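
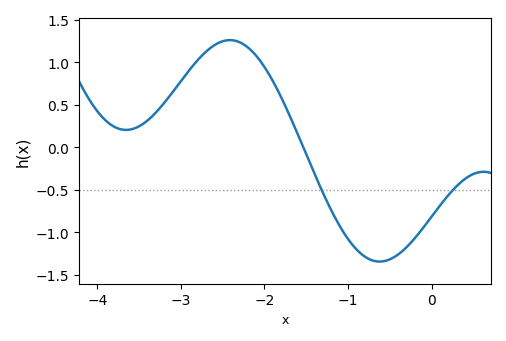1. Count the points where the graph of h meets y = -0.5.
2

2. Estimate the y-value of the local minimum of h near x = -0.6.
-1.34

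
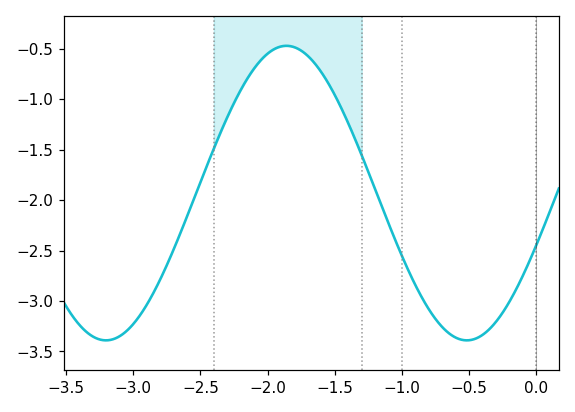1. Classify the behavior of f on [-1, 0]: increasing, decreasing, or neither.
neither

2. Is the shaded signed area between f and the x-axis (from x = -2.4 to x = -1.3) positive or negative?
negative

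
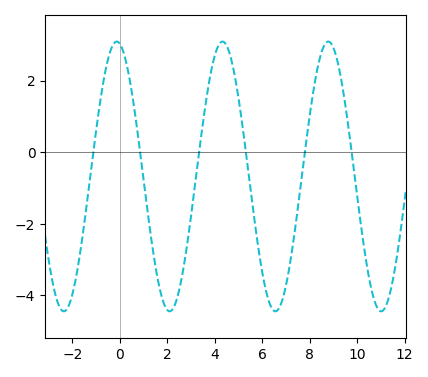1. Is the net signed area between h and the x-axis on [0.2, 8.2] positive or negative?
negative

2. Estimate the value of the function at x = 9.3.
2.2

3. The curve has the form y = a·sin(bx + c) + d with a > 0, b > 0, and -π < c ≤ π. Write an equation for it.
y = 3.77sin(1.4x + 1.8) - 0.68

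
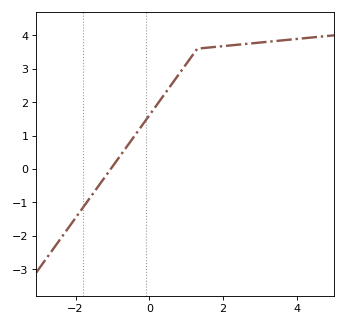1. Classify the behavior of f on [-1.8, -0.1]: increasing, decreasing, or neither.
increasing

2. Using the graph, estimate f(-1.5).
-0.7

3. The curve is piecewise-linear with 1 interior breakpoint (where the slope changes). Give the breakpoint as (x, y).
(1.3, 3.6)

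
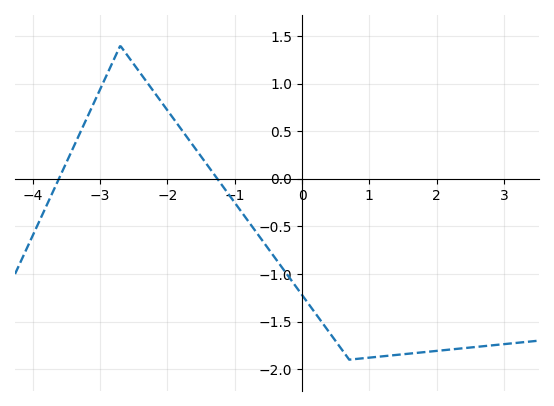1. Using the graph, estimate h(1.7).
-1.83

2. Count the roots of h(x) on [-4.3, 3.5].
2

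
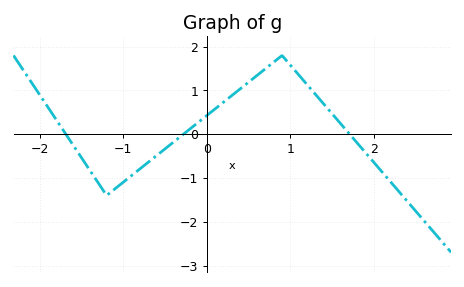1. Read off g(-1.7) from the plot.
0.035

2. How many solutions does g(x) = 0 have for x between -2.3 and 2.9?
3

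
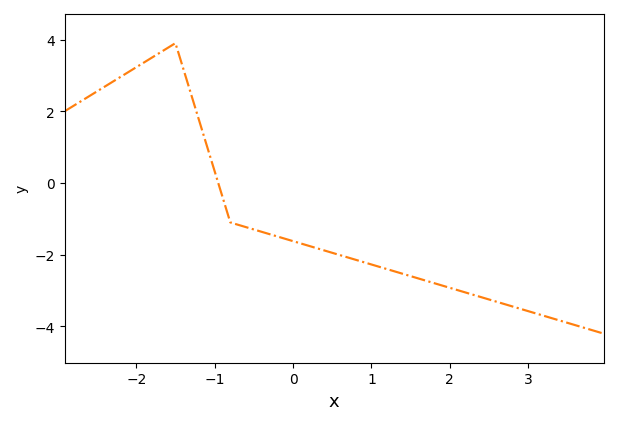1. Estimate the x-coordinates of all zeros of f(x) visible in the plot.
-1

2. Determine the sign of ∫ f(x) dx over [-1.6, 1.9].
negative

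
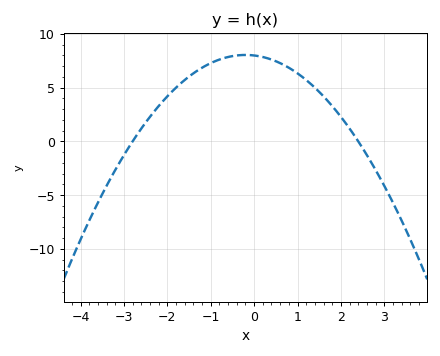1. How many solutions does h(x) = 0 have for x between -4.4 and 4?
2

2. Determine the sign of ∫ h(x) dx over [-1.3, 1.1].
positive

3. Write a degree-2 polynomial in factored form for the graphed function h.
y = -1.19(x + 2.8)(x - 2.4)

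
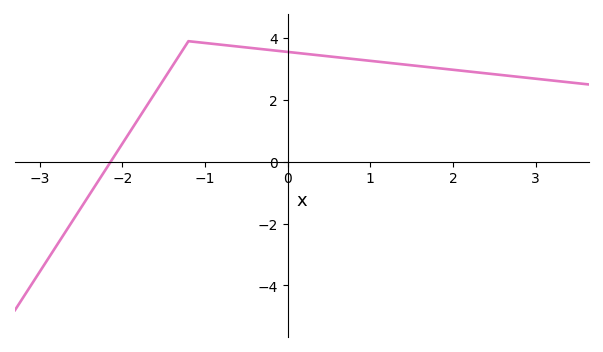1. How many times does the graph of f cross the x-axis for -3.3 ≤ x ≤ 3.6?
1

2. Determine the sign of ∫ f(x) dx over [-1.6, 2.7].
positive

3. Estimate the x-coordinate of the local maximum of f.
-1.2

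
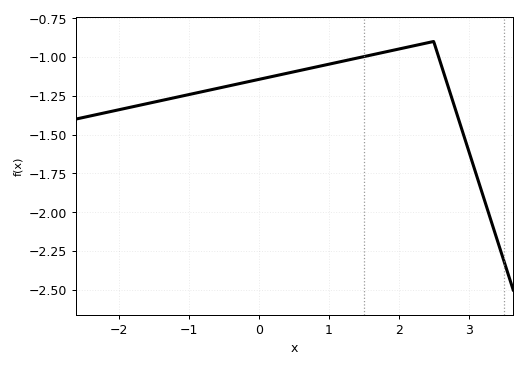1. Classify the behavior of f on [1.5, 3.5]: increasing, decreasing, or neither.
neither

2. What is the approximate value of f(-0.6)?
-1.2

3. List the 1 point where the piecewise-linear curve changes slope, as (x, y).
(2.5, -0.9)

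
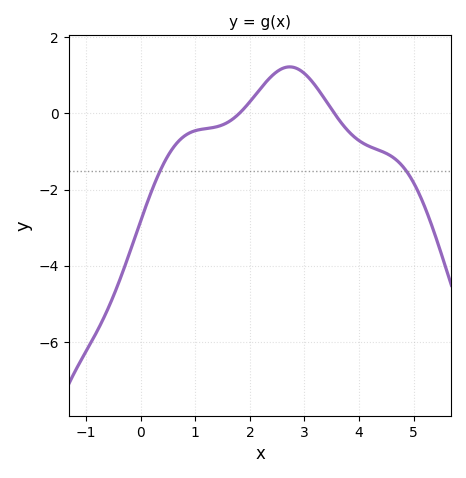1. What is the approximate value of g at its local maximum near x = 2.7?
1.2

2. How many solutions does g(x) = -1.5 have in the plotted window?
2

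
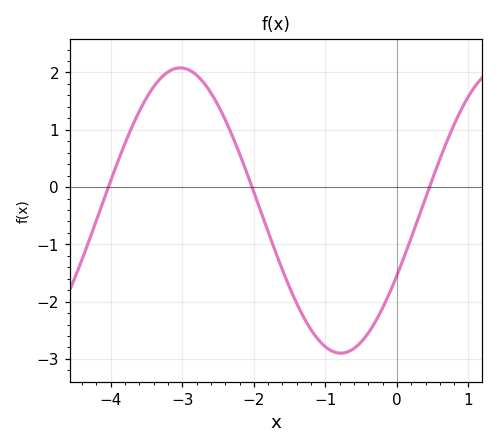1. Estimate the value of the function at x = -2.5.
1.43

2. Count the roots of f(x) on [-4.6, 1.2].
3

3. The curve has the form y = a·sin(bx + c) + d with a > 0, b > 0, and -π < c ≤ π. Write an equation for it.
y = 2.49sin(1.4x - 0.472) - 0.41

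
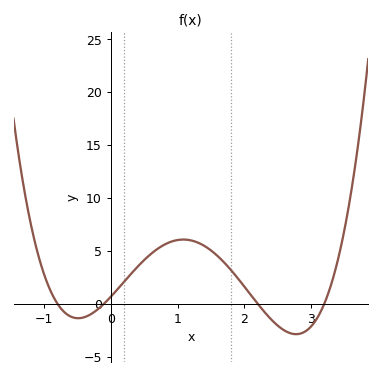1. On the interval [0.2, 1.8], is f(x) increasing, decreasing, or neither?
neither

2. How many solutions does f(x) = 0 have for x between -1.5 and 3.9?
4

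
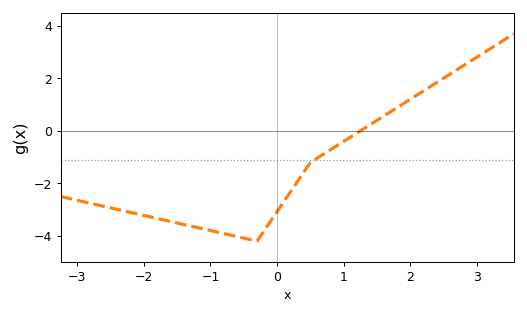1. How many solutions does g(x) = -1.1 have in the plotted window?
1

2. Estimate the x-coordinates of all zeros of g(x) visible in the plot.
1.2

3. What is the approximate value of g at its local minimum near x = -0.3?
-4.2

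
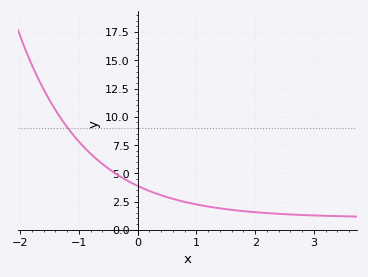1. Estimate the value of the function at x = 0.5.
2.8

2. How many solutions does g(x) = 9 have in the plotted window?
1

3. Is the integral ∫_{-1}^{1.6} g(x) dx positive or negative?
positive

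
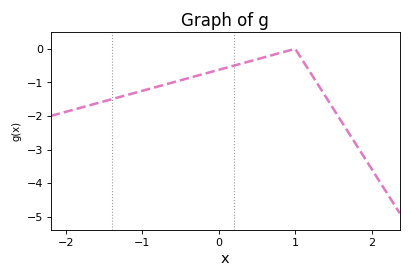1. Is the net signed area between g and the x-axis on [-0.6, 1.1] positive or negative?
negative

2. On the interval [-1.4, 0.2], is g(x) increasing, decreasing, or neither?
increasing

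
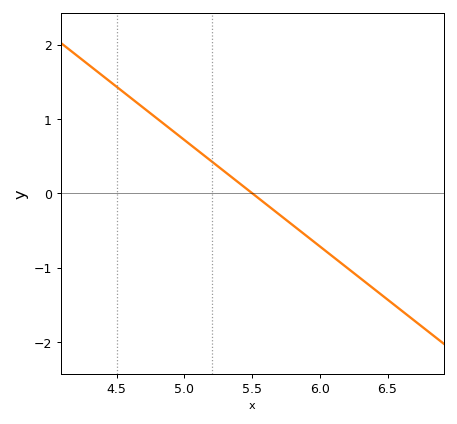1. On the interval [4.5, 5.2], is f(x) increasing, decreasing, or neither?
decreasing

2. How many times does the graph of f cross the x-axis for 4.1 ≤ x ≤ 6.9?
1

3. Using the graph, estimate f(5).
0.715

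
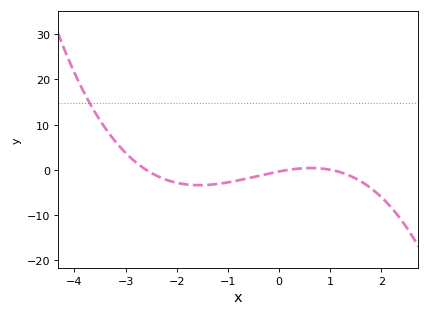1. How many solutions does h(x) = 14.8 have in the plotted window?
1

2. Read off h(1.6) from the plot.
-3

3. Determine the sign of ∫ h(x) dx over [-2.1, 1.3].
negative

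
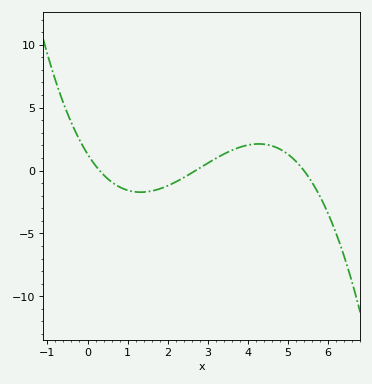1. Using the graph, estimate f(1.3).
-1.72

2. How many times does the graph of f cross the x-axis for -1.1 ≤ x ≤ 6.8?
3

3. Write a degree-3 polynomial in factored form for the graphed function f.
y = -0.3(x - 0.3)(x - 2.7)(x - 5.4)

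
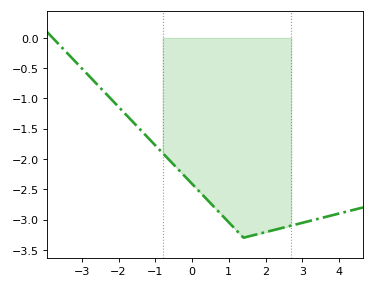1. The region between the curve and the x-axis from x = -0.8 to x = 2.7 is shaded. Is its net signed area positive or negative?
negative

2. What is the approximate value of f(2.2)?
-3.2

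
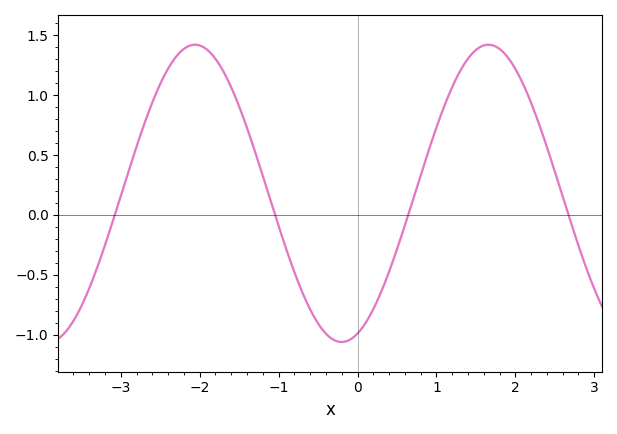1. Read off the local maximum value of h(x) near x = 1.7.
1.42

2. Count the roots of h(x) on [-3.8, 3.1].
4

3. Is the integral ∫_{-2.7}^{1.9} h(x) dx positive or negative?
positive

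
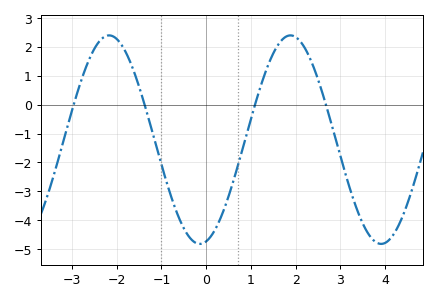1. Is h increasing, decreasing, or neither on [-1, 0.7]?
neither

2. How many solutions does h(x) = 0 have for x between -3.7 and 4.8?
4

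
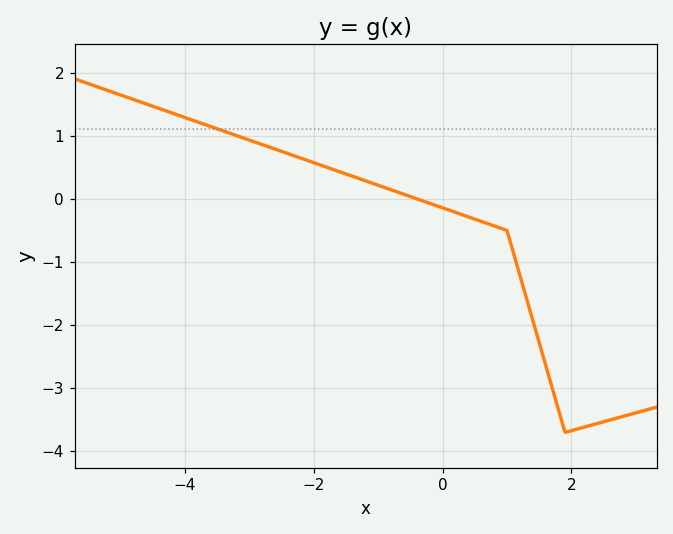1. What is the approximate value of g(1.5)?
-2.3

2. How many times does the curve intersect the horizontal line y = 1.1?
1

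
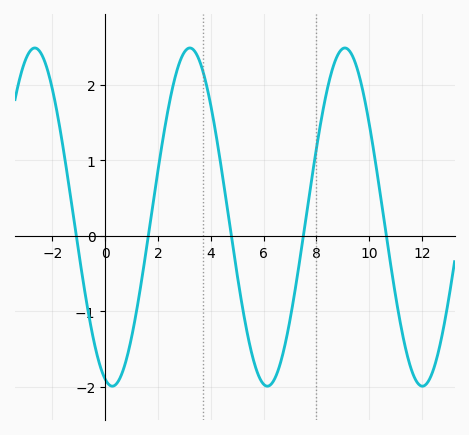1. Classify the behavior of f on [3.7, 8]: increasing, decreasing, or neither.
neither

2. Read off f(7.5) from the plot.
-0.016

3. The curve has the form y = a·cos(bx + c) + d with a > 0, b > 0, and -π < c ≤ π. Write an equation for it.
y = 2.24cos(1.07x + 2.85) + 0.25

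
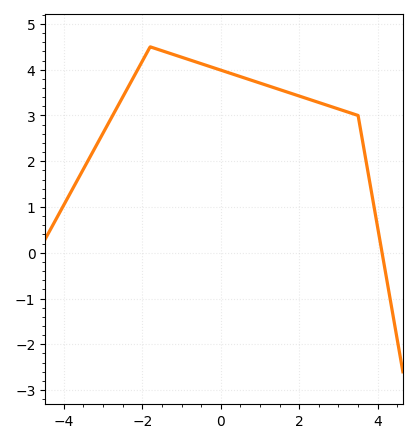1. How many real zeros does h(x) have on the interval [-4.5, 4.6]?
1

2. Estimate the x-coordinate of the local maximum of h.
-1.8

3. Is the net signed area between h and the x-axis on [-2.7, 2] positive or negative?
positive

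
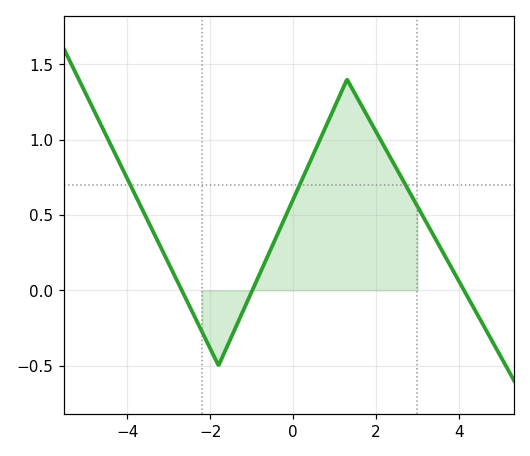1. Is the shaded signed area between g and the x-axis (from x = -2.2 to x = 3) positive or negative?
positive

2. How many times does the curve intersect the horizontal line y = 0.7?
3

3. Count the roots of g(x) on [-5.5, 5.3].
3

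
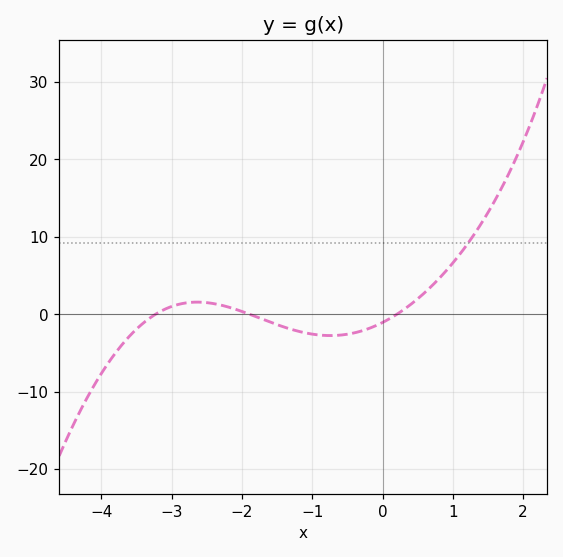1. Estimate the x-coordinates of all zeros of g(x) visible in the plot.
-3.23, -1.89, 0.204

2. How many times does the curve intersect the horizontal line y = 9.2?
1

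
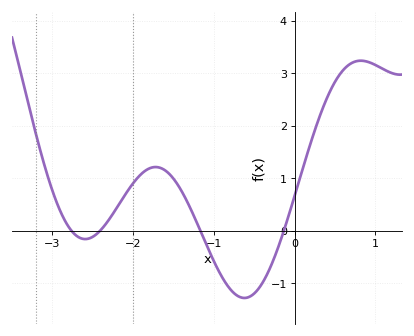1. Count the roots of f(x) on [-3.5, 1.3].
4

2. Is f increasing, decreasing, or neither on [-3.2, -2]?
neither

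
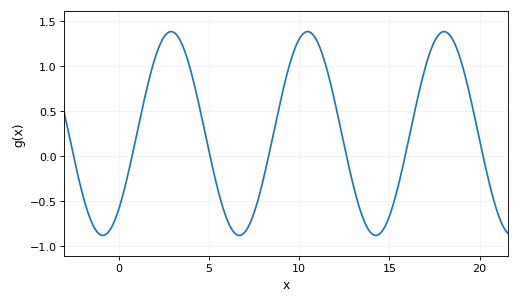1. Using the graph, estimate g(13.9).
-0.833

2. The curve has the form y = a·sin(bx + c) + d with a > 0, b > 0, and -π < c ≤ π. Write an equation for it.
y = 1.13sin(0.83x - 0.832) + 0.25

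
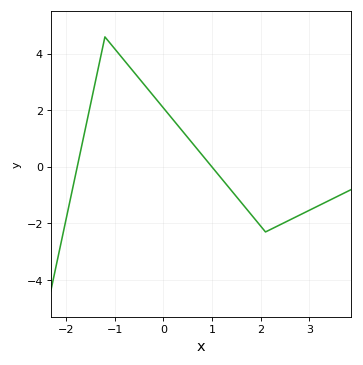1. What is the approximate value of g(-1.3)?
3.79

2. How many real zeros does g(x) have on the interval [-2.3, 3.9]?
2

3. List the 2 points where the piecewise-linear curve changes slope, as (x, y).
(-1.2, 4.6); (2.1, -2.3)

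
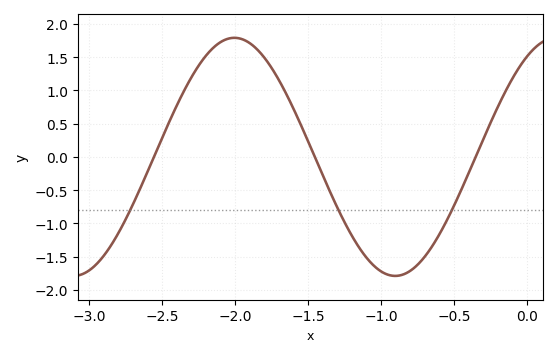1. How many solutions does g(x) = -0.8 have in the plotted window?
3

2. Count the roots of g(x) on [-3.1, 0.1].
3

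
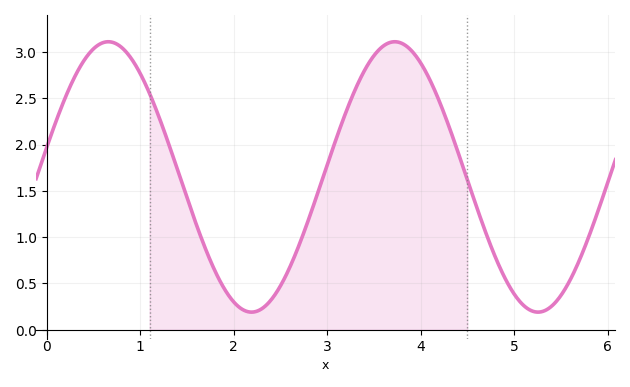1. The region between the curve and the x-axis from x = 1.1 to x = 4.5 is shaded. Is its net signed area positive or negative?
positive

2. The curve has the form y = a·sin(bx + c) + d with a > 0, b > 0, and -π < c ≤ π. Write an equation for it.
y = 1.46sin(2.05x + 0.22) + 1.65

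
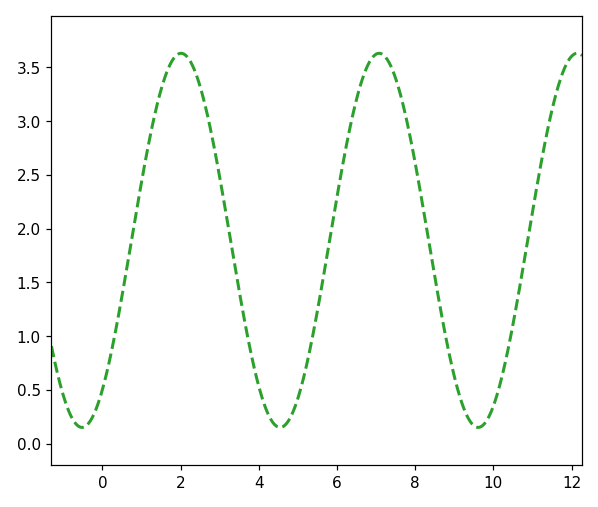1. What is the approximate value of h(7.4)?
3.49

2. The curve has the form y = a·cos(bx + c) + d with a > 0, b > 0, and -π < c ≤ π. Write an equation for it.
y = 1.74cos(1.24x - 2.49) + 1.89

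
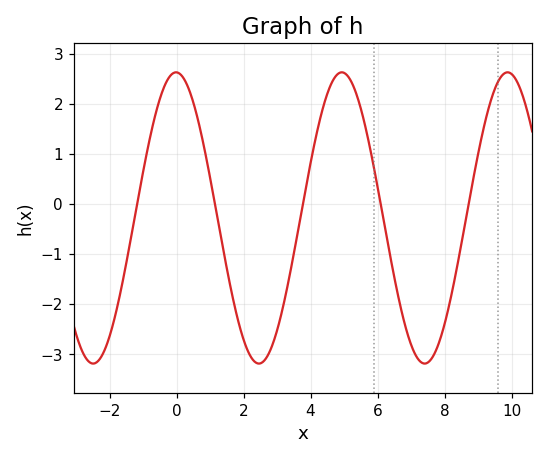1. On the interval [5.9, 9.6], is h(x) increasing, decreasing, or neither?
neither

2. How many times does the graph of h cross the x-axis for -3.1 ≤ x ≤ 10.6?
5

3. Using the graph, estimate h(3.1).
-2.28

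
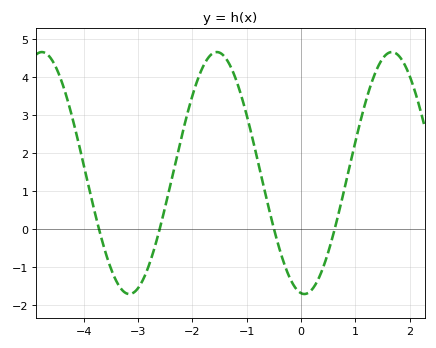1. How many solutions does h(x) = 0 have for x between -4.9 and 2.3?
4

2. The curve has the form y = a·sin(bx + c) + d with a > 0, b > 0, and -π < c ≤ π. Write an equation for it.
y = 3.18sin(1.95x - 1.69) + 1.47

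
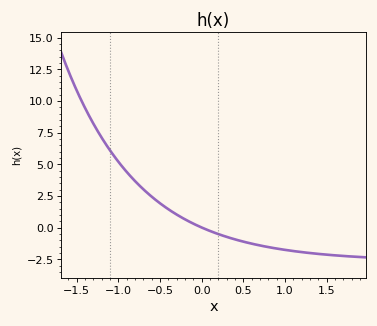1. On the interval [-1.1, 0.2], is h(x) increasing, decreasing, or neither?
decreasing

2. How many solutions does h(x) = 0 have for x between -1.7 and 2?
1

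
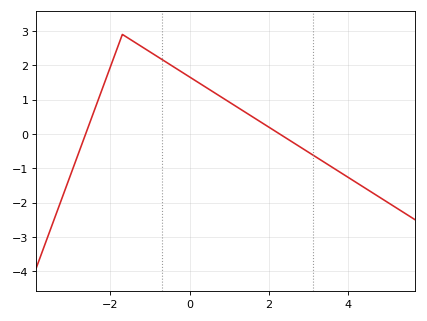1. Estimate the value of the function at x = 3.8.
-1.1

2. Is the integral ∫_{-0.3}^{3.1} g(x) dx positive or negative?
positive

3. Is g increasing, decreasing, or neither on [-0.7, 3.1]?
decreasing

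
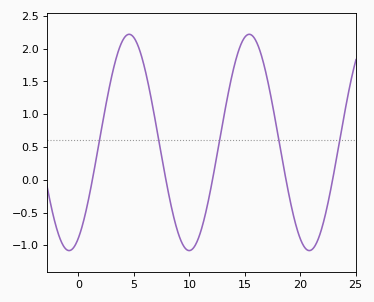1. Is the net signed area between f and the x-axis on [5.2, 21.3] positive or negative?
positive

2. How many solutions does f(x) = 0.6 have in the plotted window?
5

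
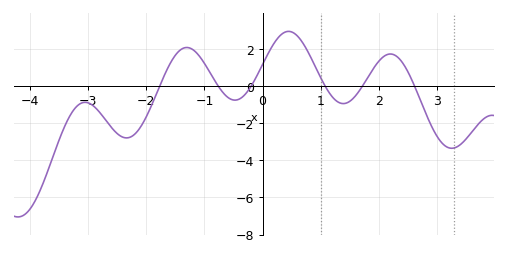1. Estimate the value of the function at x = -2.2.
-2.6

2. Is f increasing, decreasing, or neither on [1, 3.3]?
neither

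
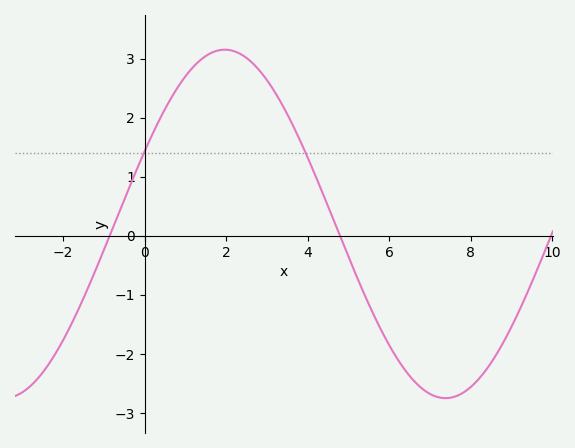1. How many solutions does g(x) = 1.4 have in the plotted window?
2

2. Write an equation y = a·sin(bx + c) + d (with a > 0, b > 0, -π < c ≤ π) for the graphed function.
y = 2.95sin(0.58x + 0.43) + 0.2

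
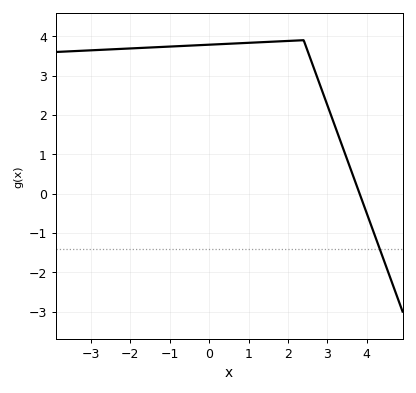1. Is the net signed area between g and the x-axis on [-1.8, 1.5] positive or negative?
positive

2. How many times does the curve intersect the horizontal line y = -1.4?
1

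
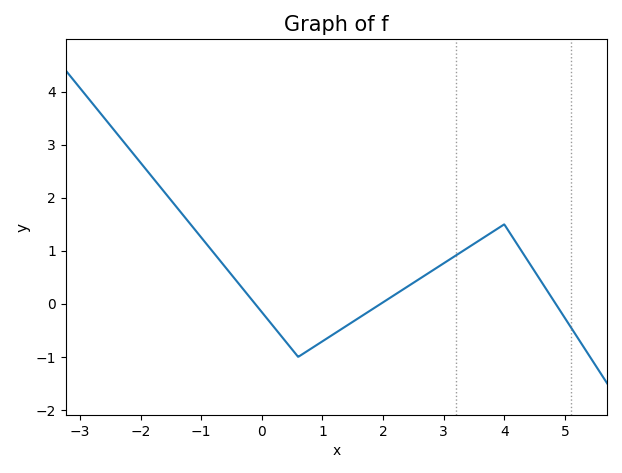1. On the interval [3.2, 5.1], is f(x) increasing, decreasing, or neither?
neither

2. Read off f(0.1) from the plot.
-0.3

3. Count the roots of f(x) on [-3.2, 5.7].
3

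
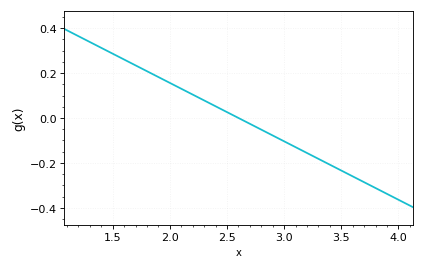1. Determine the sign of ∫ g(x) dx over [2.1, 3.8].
negative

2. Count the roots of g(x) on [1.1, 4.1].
1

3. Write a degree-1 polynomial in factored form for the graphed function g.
y = -0.26(x - 2.6)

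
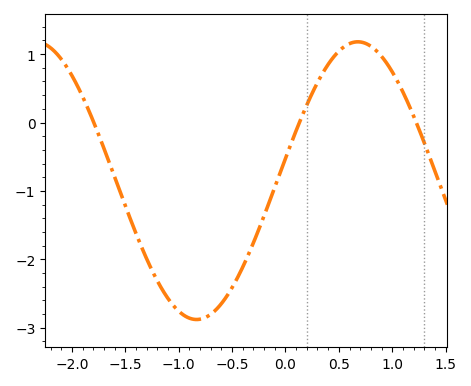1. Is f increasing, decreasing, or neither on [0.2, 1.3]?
neither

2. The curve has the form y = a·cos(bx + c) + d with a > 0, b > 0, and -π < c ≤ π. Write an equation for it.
y = 2.03cos(2.08x - 1.41) - 0.85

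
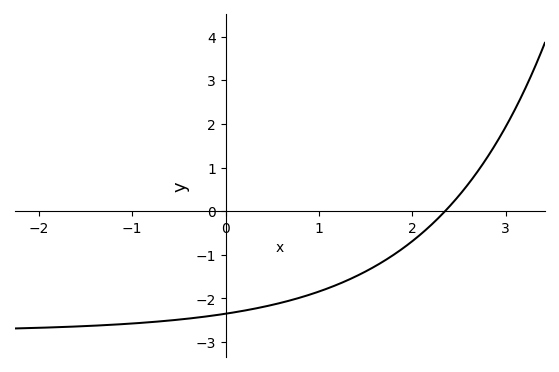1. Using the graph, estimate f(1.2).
-1.68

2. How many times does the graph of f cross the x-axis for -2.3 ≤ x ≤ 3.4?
1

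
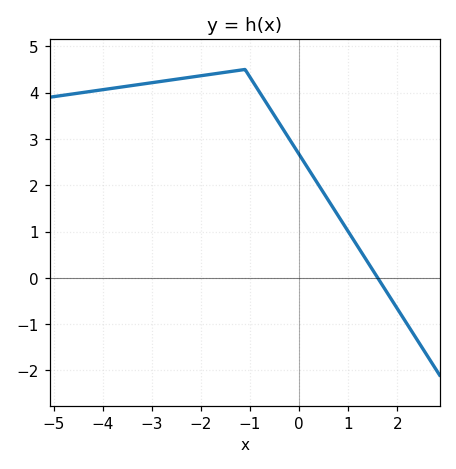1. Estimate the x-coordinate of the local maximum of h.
-1.1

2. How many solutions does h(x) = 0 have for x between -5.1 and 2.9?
1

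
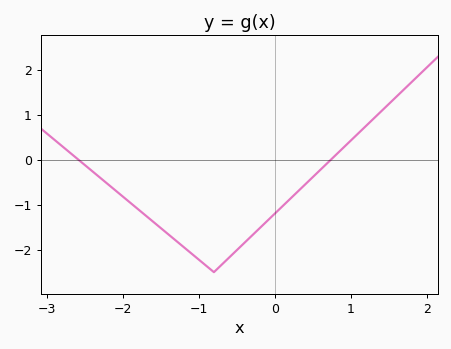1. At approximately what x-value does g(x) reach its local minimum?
-0.8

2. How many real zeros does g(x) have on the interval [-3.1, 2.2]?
2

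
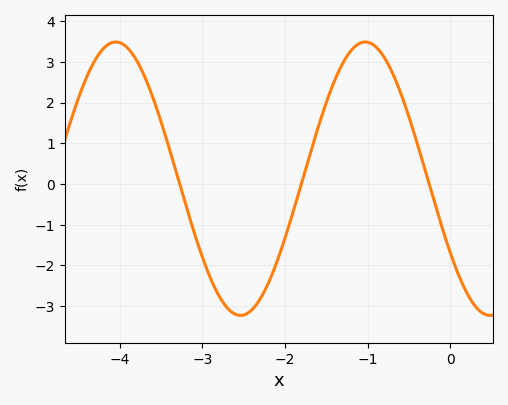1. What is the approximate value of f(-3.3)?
0.166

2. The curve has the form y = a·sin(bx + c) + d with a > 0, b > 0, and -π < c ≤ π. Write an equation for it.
y = 3.36sin(2.08x - 2.57) + 0.13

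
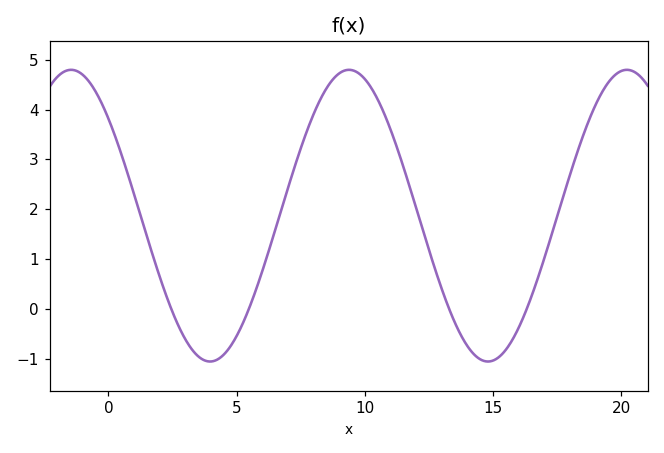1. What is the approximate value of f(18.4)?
3.3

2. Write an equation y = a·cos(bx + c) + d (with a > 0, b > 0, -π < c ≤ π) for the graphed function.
y = 2.93cos(0.58x + 0.84) + 1.87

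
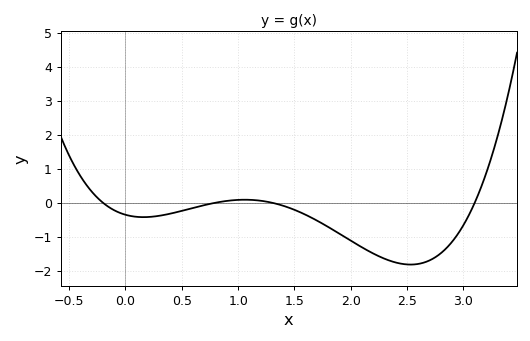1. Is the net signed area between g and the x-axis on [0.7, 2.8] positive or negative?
negative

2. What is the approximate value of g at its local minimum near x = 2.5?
-1.82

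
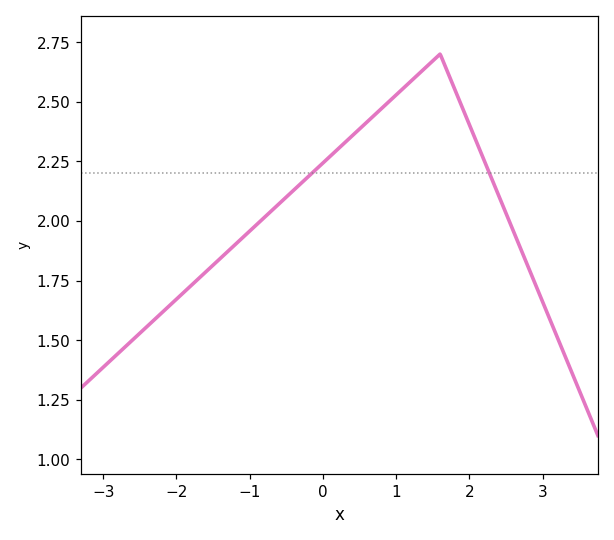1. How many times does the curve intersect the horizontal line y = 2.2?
2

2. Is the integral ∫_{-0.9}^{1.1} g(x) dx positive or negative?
positive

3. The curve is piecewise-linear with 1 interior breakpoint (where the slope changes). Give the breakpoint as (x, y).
(1.6, 2.7)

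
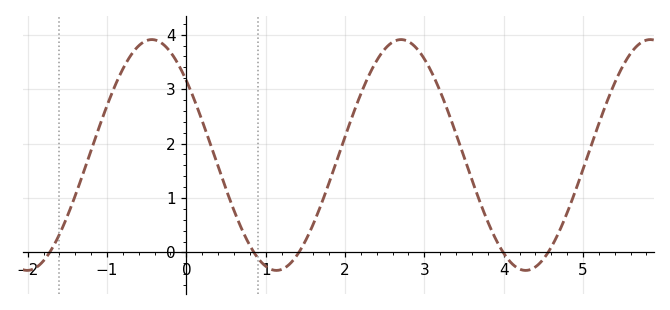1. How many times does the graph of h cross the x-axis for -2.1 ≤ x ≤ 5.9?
5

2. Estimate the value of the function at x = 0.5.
1.2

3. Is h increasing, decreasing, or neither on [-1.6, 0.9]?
neither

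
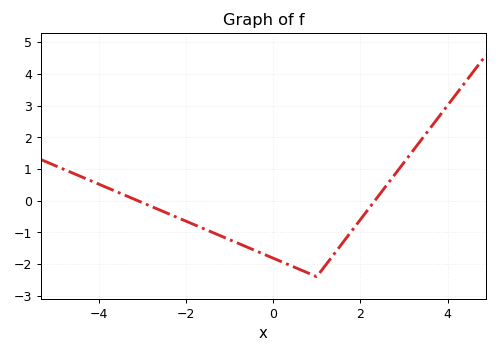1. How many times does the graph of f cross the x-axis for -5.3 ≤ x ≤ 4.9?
2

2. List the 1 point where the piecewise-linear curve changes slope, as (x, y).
(1, -2.4)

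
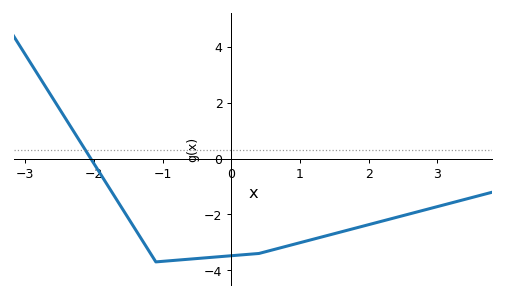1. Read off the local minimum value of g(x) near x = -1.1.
-3.6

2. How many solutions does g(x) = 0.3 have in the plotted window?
1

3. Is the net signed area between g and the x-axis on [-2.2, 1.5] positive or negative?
negative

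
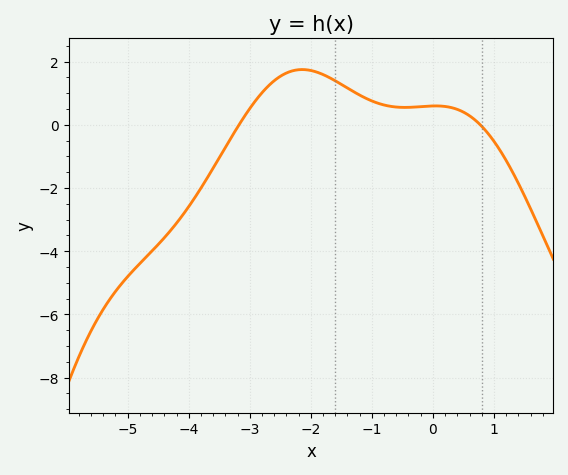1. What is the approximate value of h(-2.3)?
1.71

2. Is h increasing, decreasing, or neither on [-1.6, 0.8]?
neither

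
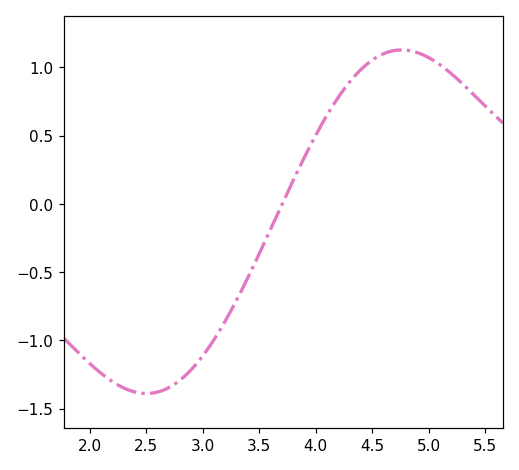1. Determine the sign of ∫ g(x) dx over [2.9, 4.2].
negative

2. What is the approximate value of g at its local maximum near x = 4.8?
1.13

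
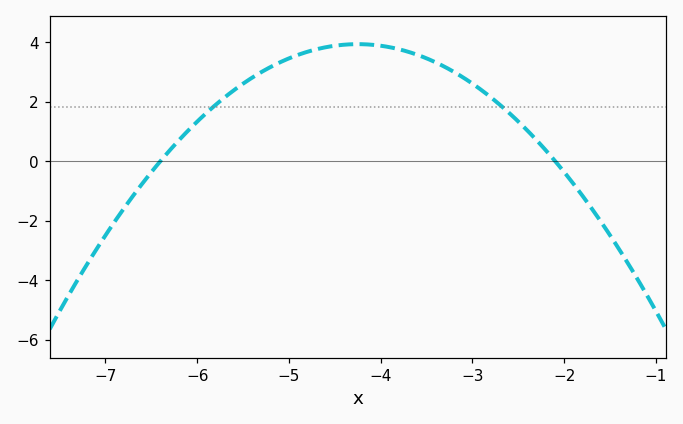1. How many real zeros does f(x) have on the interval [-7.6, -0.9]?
2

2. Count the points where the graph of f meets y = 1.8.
2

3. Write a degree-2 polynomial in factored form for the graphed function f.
y = -0.85(x + 6.4)(x + 2.1)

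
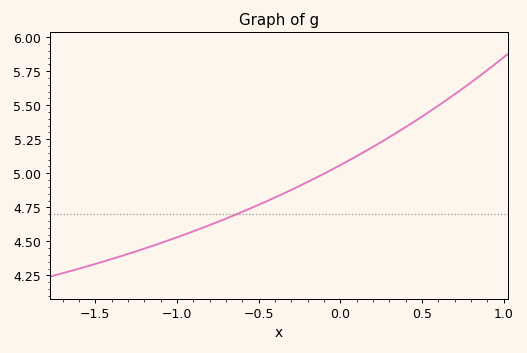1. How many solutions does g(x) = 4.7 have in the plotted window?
1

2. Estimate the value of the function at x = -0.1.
5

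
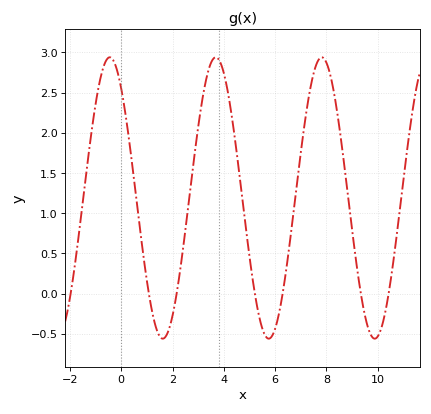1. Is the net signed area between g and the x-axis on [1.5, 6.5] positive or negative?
positive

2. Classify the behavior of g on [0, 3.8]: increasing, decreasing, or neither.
neither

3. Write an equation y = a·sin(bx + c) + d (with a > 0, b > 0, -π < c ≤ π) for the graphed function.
y = 1.75sin(1.52x + 2.25) + 1.19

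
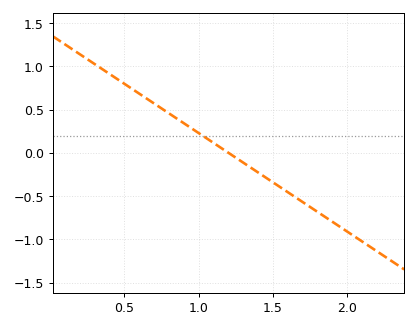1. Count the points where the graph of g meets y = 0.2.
1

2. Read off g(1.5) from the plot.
-0.342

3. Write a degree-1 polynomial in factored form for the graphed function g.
y = -1.14(x - 1.2)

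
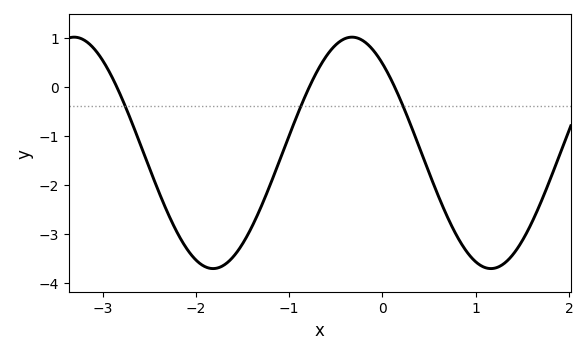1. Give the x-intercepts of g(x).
-2.8, -0.8, 0.1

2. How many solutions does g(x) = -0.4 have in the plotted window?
3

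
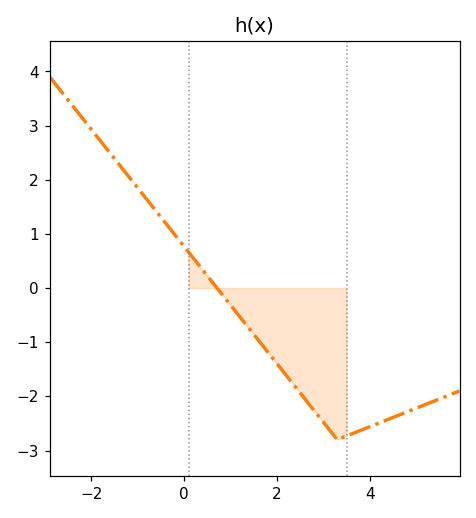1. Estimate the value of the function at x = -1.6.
2.5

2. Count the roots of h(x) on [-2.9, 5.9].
1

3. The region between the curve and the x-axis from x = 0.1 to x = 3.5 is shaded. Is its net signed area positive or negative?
negative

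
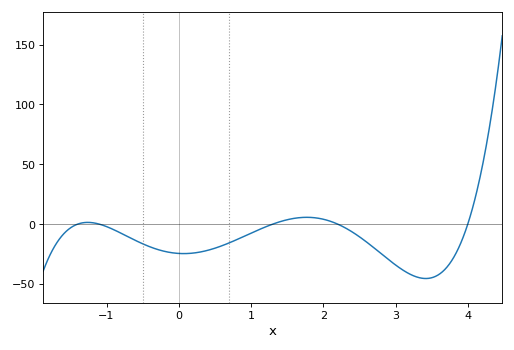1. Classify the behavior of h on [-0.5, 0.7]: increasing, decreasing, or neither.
neither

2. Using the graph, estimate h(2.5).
-10.5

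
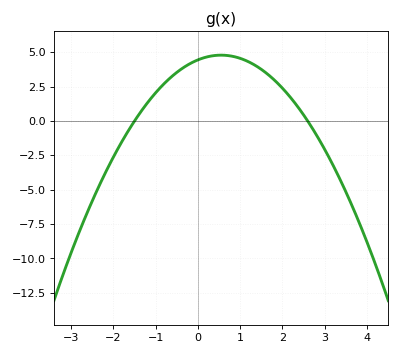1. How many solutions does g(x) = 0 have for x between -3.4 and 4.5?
2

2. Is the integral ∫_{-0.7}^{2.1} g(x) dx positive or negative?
positive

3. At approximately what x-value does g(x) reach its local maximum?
0.55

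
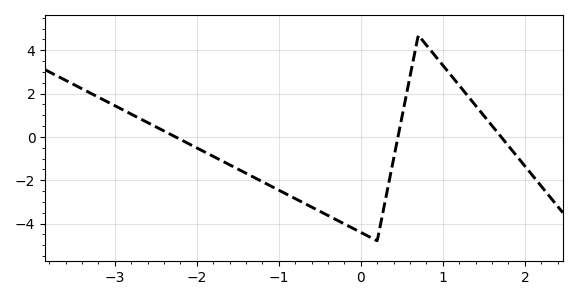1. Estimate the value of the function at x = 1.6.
0.514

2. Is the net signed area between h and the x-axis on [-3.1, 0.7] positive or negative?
negative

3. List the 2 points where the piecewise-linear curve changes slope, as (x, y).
(0.2, -4.8); (0.7, 4.7)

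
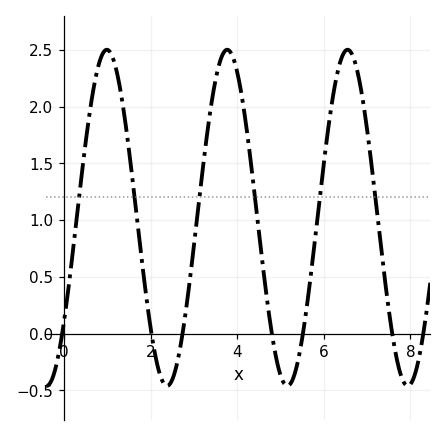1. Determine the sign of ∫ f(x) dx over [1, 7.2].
positive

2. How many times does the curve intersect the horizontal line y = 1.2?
6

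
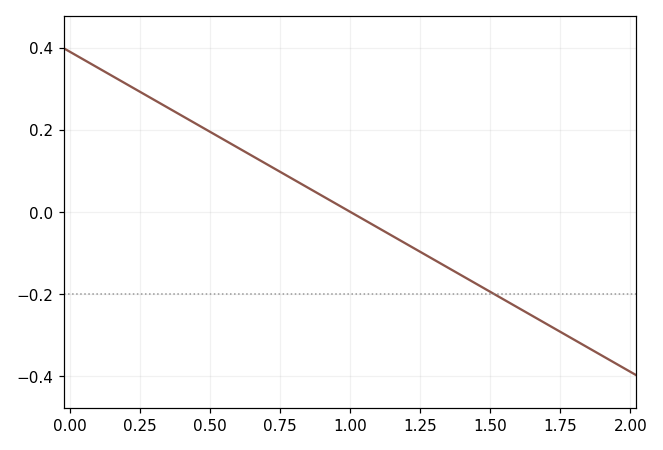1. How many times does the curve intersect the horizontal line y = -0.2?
1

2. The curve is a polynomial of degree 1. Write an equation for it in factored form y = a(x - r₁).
y = -0.39(x - 1)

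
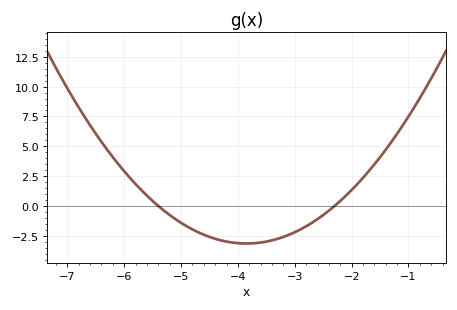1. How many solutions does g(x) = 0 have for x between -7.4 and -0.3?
2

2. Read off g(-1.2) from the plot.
6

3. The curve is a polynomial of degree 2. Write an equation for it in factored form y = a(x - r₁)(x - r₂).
y = 1.31(x + 5.4)(x + 2.3)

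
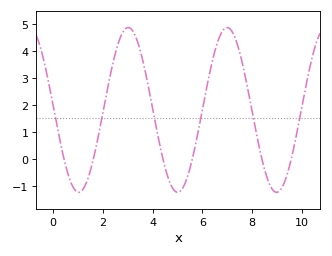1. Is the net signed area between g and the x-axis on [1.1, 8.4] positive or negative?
positive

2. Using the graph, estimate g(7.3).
4.5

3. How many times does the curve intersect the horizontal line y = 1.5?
6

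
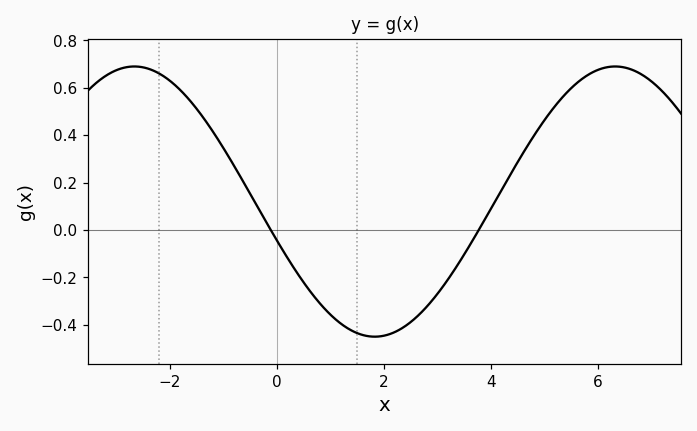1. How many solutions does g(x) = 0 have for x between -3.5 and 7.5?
2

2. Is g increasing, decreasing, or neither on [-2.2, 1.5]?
decreasing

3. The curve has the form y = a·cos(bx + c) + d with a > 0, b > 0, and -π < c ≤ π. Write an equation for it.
y = 0.57cos(0.7x + 1.9) + 0.12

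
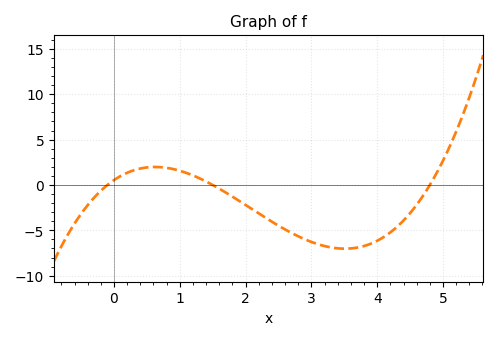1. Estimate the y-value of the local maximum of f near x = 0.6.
2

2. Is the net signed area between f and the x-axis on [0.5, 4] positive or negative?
negative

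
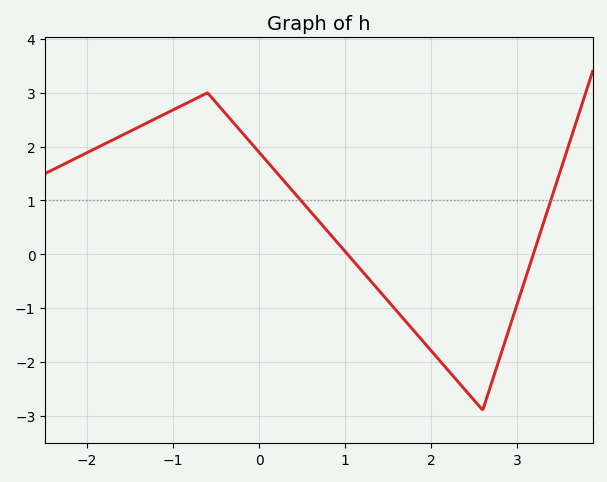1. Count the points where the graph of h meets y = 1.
2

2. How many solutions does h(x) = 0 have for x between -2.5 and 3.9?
2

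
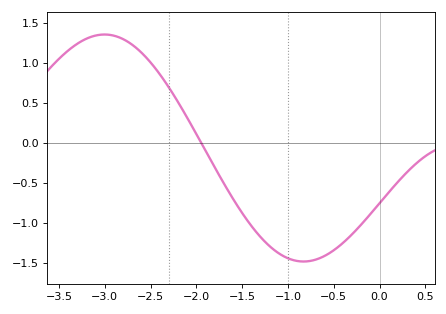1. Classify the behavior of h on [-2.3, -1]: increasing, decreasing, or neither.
decreasing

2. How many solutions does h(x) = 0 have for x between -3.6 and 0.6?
1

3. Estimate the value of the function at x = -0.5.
-1.34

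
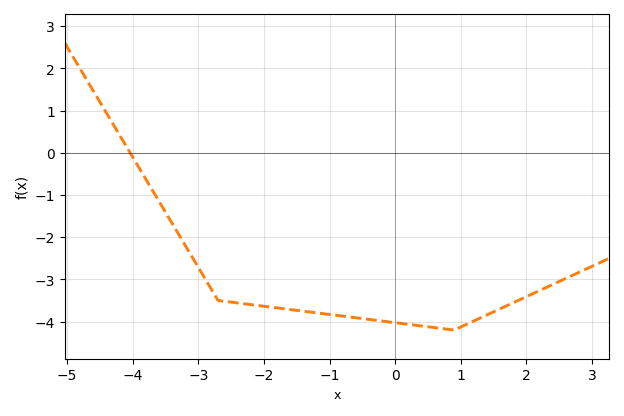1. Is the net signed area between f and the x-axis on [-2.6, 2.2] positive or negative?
negative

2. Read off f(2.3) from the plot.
-3.2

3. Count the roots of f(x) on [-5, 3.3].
1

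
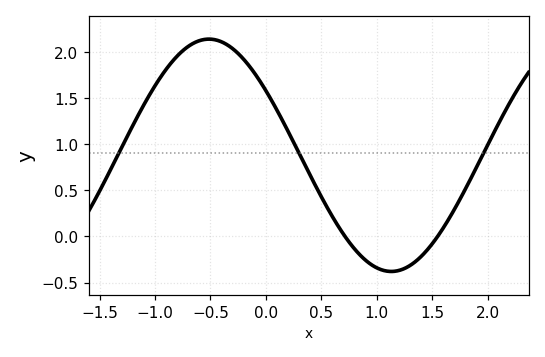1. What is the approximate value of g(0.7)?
0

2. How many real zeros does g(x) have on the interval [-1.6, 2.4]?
2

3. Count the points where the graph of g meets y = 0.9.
3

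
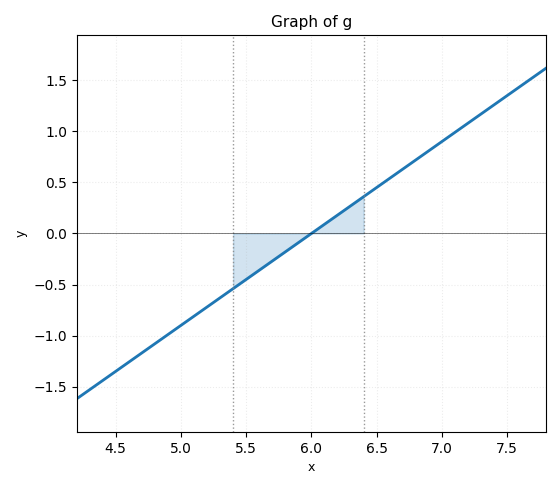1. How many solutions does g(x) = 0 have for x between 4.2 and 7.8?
1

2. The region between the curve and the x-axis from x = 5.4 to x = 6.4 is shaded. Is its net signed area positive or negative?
negative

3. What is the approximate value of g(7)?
0.9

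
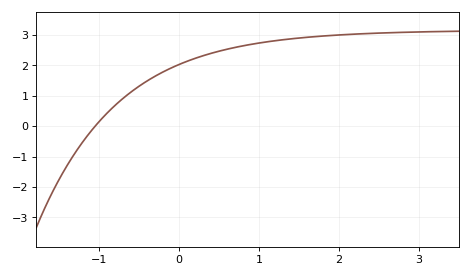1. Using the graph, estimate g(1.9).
2.97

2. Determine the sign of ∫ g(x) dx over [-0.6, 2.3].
positive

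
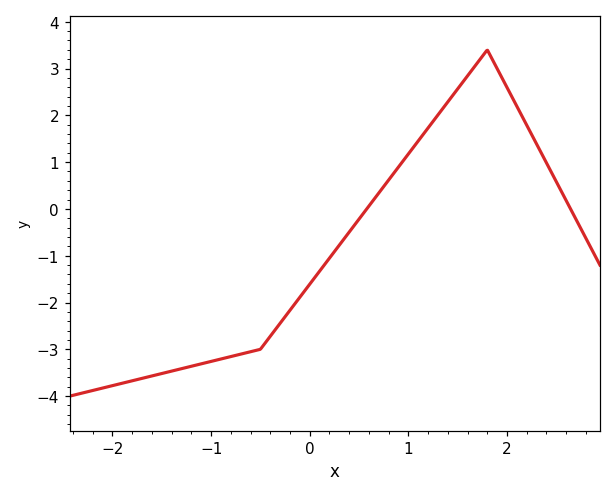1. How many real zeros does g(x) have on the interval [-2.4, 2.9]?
2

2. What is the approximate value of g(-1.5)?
-3.52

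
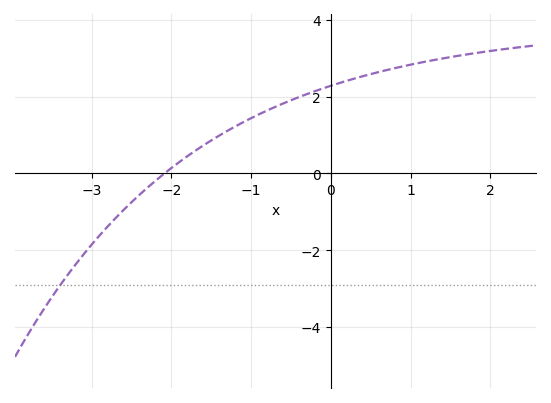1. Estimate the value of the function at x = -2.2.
-0.193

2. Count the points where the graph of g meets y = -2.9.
1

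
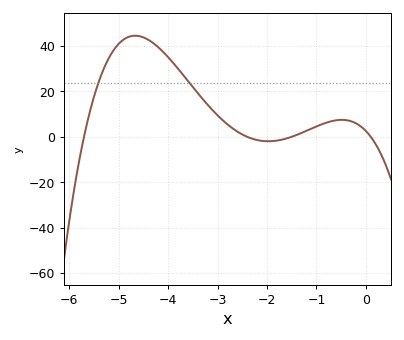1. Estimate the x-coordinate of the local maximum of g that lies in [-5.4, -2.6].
-4.66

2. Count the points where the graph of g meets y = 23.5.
2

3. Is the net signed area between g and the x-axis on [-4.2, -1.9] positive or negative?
positive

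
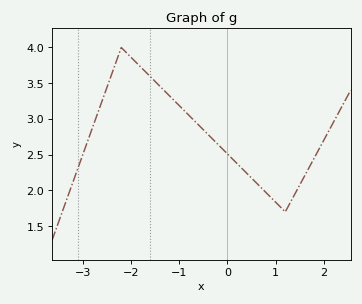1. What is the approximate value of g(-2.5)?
3.44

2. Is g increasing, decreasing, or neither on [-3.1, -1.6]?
neither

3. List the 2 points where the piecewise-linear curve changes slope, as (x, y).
(-2.2, 4); (1.2, 1.7)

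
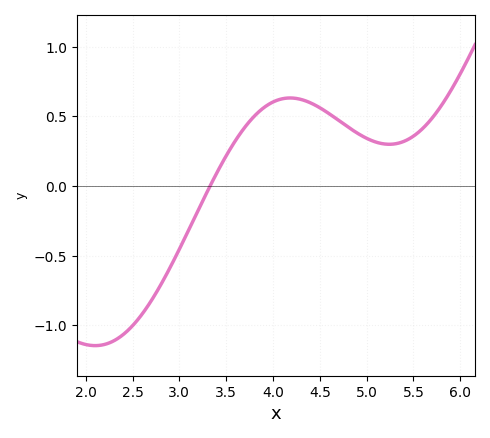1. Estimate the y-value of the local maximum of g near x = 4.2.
0.632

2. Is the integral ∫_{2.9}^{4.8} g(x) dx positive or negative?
positive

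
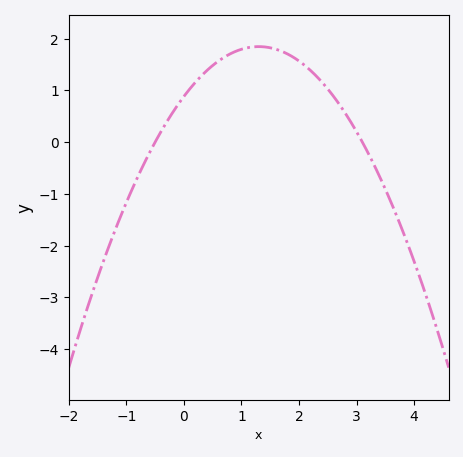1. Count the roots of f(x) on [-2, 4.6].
2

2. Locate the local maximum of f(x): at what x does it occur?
1.3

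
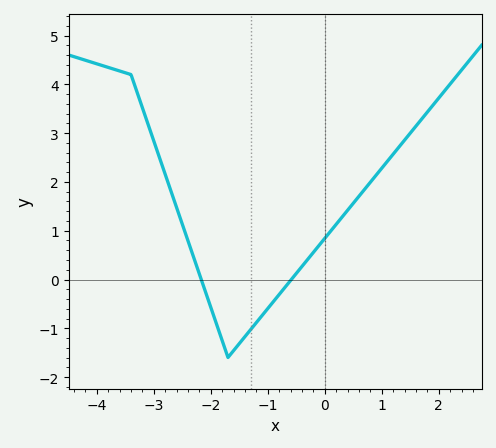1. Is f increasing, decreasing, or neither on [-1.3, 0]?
increasing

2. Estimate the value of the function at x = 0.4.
1.4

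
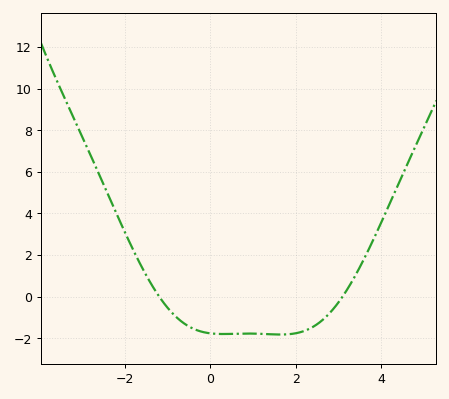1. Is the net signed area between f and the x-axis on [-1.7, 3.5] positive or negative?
negative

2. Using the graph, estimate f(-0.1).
-1.74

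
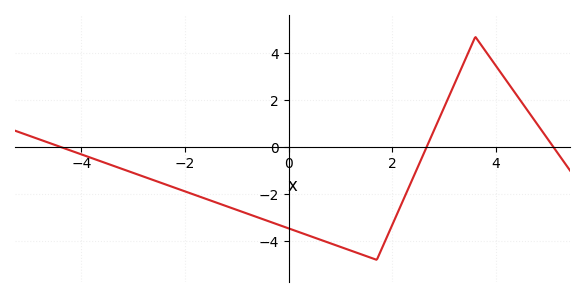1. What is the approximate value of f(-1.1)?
-2.6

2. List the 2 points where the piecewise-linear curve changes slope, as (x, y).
(1.7, -4.8); (3.6, 4.7)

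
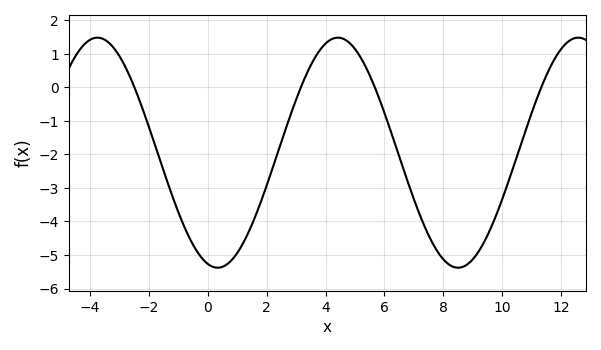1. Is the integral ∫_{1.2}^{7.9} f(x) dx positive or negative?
negative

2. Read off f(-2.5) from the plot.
0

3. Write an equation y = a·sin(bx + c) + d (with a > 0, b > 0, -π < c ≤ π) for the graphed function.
y = 3.43sin(0.77x - 1.8) - 1.95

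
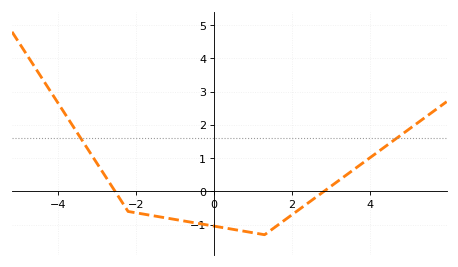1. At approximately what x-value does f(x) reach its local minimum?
1.2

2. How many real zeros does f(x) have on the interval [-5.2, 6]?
2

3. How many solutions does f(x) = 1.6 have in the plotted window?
2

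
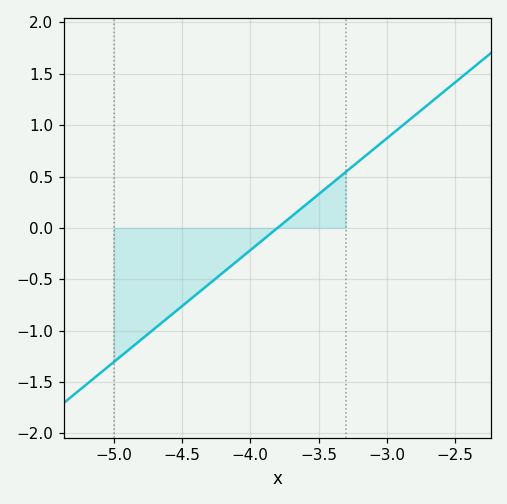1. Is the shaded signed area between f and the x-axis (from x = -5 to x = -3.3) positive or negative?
negative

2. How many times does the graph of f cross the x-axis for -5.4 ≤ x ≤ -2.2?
1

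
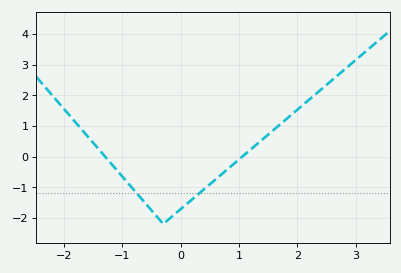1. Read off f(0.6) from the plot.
-0.742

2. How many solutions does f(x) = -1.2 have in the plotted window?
2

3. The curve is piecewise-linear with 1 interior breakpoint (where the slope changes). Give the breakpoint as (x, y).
(-0.3, -2.2)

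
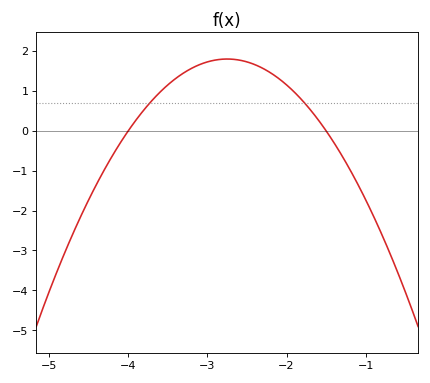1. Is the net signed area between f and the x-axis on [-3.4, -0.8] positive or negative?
positive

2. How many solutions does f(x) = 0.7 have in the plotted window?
2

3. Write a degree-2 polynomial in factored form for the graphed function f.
y = -1.15(x + 4)(x + 1.5)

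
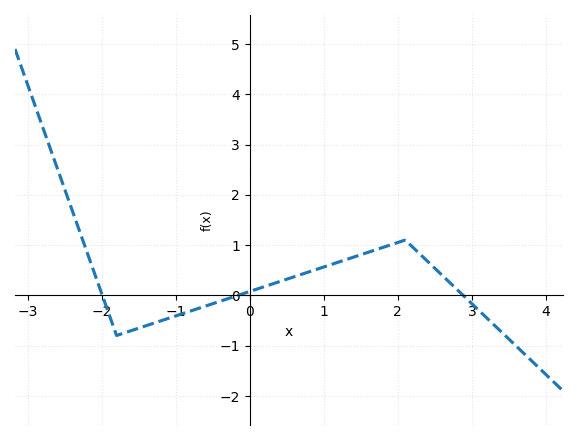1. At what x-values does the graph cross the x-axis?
-1.99, -0.158, 2.88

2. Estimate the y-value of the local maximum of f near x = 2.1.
1.1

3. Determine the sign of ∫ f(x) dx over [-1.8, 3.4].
positive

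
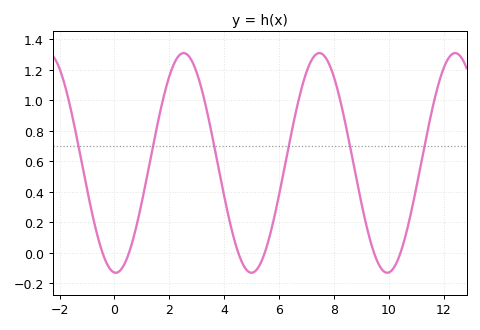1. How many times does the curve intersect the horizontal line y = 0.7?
6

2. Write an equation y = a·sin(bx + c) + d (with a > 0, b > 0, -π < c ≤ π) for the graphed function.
y = 0.72sin(1.3x - 1.6) + 0.59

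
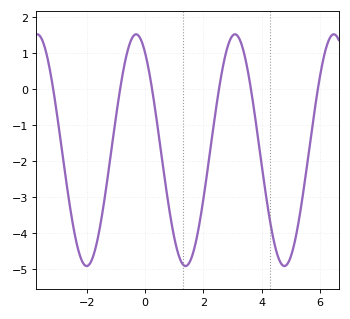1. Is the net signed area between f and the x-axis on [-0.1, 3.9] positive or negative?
negative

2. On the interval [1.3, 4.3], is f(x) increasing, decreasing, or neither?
neither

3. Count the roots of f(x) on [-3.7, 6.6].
6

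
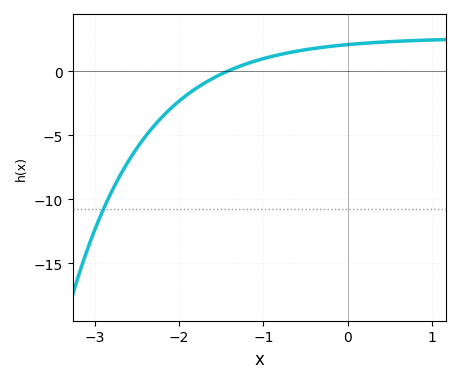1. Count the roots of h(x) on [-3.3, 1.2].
1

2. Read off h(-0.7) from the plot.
1.5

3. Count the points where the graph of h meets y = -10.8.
1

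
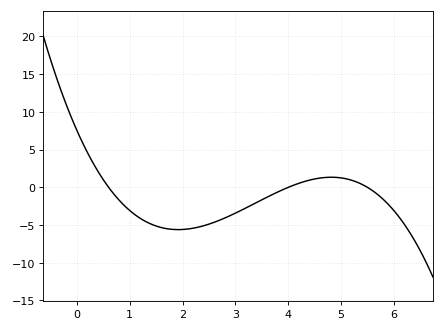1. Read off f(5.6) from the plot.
-0.5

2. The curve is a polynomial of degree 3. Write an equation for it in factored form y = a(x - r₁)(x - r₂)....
y = -0.57(x - 0.6)(x - 4)(x - 5.5)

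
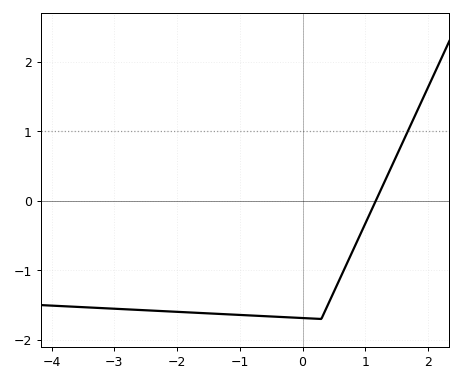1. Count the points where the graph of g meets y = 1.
1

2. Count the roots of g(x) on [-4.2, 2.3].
1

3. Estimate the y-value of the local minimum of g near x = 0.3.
-1.7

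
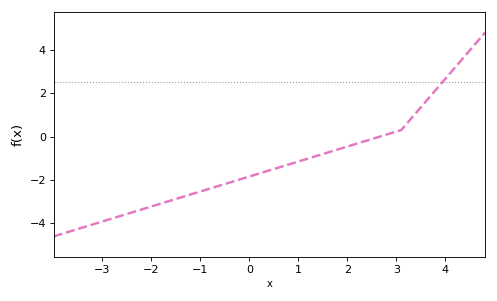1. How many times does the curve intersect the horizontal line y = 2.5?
1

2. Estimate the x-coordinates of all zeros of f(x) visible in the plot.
2.67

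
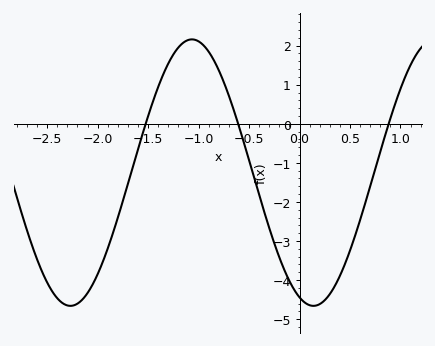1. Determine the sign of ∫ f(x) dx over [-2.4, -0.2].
negative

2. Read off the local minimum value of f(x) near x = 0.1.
-4.66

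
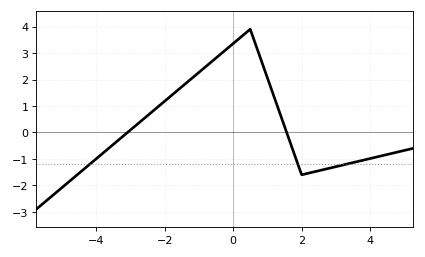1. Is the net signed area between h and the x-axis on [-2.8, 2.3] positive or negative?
positive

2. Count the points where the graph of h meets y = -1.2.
3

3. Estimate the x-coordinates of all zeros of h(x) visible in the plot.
-3, 1.6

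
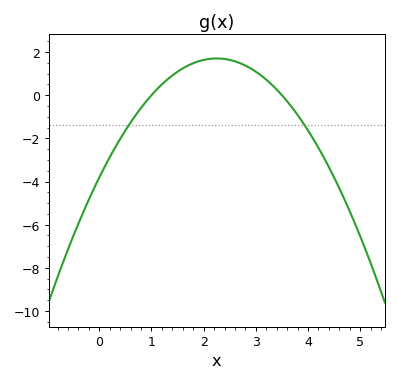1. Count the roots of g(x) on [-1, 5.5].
2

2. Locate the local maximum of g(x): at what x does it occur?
2.25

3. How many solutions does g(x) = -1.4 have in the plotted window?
2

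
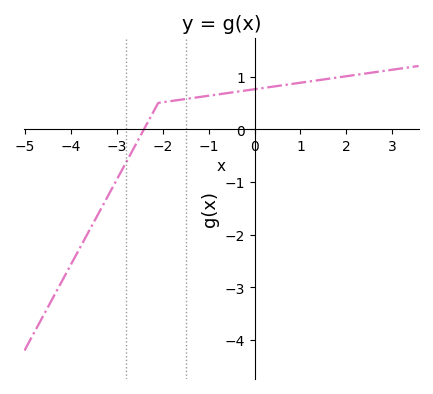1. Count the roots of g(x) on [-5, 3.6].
1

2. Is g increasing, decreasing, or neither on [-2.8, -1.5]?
increasing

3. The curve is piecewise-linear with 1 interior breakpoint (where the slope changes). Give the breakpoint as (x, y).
(-2.1, 0.5)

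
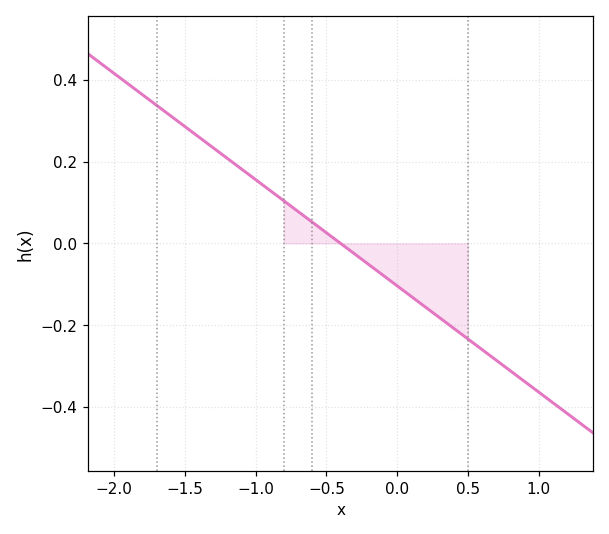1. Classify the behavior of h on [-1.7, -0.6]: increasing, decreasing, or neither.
decreasing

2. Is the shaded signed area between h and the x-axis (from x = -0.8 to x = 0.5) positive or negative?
negative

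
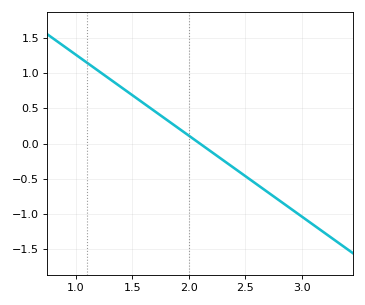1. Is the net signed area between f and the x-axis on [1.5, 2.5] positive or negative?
positive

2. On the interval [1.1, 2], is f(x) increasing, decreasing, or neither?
decreasing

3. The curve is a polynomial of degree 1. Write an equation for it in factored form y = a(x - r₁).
y = -1.15(x - 2.1)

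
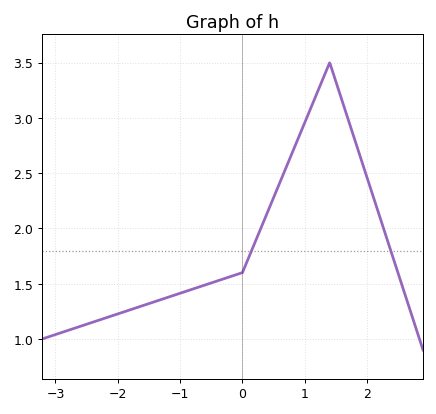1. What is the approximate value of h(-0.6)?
1.49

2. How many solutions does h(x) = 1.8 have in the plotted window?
2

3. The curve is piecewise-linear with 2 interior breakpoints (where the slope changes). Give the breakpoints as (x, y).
(0, 1.6); (1.4, 3.5)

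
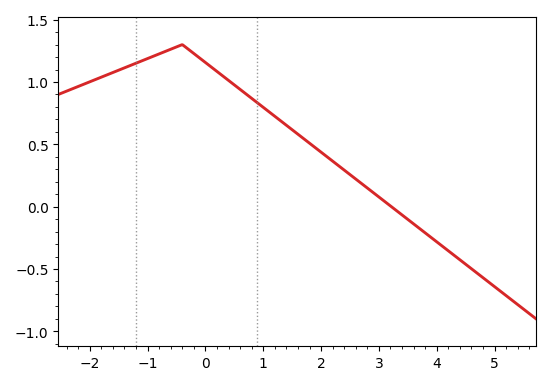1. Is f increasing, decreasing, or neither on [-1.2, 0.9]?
neither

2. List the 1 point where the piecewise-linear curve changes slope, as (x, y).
(-0.4, 1.3)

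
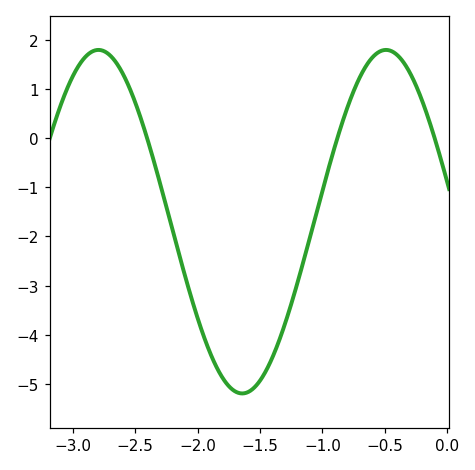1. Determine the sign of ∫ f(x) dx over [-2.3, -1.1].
negative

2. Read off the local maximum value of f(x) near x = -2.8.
1.8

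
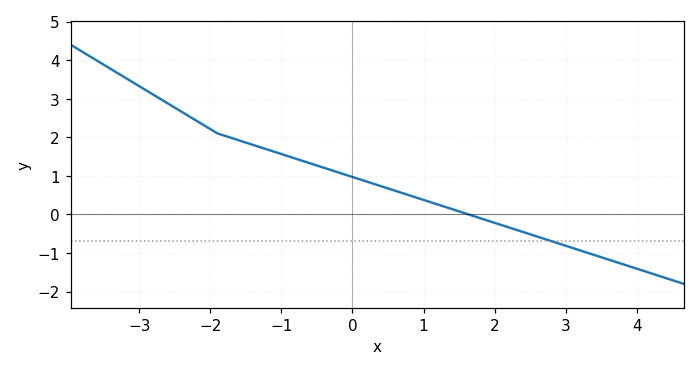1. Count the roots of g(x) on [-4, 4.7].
1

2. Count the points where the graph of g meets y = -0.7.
1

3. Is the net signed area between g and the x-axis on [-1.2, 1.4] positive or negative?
positive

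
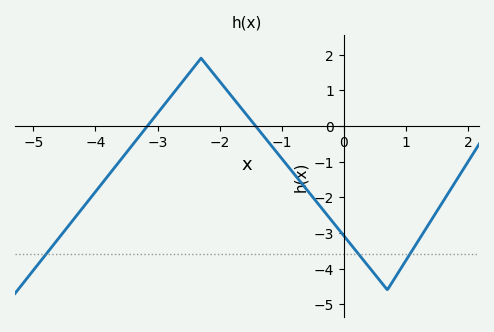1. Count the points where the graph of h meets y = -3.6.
3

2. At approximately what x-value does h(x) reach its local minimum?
0.7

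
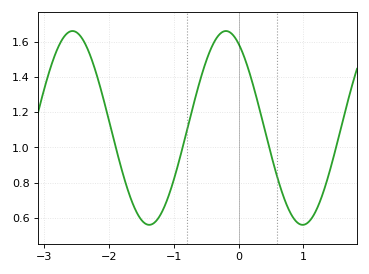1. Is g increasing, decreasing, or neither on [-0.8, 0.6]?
neither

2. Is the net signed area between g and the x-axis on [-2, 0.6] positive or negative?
positive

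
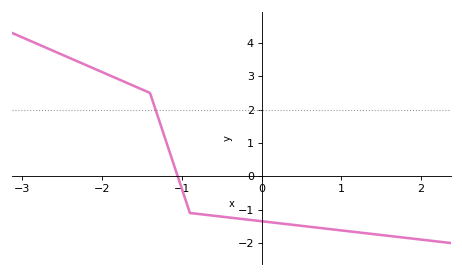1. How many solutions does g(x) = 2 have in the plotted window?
1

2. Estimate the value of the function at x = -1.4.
2.5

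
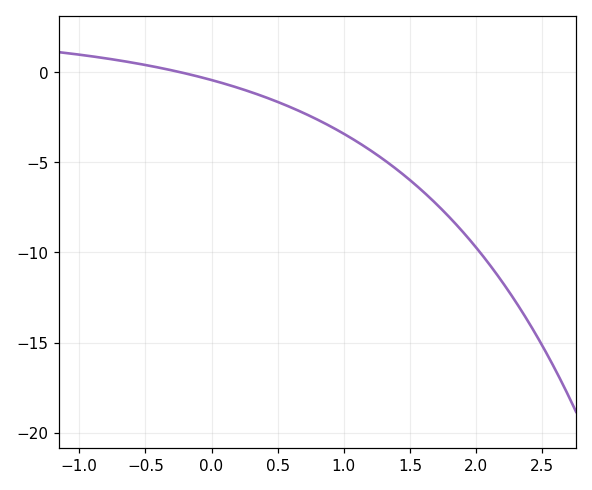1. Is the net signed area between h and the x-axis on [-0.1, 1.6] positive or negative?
negative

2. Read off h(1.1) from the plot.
-3.85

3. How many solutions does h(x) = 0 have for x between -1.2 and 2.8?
1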